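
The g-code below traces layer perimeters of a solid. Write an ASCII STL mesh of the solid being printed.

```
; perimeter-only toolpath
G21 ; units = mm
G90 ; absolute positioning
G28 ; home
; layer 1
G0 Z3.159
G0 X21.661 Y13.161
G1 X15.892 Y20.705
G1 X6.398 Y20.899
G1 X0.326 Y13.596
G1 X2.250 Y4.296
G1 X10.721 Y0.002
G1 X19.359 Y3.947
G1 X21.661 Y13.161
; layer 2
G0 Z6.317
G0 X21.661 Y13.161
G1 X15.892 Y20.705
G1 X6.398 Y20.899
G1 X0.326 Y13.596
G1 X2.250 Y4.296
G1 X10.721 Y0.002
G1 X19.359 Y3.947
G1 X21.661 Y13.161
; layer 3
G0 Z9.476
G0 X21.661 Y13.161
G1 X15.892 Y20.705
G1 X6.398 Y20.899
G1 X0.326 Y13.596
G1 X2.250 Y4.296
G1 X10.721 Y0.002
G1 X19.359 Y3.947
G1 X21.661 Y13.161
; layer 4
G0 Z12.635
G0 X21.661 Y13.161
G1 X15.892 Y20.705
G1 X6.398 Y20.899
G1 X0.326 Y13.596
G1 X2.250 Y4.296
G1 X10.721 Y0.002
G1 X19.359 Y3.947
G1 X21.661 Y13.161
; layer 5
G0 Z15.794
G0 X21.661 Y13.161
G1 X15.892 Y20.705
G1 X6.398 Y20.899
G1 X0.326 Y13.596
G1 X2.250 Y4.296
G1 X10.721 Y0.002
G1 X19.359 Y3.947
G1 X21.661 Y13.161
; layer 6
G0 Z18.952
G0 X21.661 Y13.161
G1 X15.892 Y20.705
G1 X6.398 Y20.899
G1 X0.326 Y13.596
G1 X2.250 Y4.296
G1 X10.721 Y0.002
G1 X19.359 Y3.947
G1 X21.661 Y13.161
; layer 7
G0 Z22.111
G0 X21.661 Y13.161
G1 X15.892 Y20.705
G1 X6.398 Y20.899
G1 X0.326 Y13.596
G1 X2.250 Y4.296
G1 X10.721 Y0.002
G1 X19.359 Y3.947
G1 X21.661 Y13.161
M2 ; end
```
solid part
  facet normal 0.0000 0.0000 -1.0000
    outer loop
      vertex 6.398 20.899 0.000
      vertex 15.892 20.705 0.000
      vertex 21.661 13.161 0.000
    endloop
  endfacet
  facet normal 0.0000 0.0000 -1.0000
    outer loop
      vertex 0.326 13.596 0.000
      vertex 6.398 20.899 0.000
      vertex 21.661 13.161 0.000
    endloop
  endfacet
  facet normal 0.0000 0.0000 -1.0000
    outer loop
      vertex 2.250 4.296 0.000
      vertex 0.326 13.596 0.000
      vertex 21.661 13.161 0.000
    endloop
  endfacet
  facet normal 0.0000 0.0000 -1.0000
    outer loop
      vertex 10.721 0.002 0.000
      vertex 2.250 4.296 0.000
      vertex 21.661 13.161 0.000
    endloop
  endfacet
  facet normal 0.0000 0.0000 -1.0000
    outer loop
      vertex 19.359 3.947 0.000
      vertex 10.721 0.002 0.000
      vertex 21.661 13.161 0.000
    endloop
  endfacet
  facet normal 0.0000 0.0000 1.0000
    outer loop
      vertex 21.661 13.161 22.111
      vertex 15.892 20.705 22.111
      vertex 6.398 20.899 22.111
    endloop
  endfacet
  facet normal 0.0000 0.0000 1.0000
    outer loop
      vertex 21.661 13.161 22.111
      vertex 6.398 20.899 22.111
      vertex 0.326 13.596 22.111
    endloop
  endfacet
  facet normal 0.0000 0.0000 1.0000
    outer loop
      vertex 21.661 13.161 22.111
      vertex 0.326 13.596 22.111
      vertex 2.250 4.296 22.111
    endloop
  endfacet
  facet normal 0.0000 0.0000 1.0000
    outer loop
      vertex 21.661 13.161 22.111
      vertex 2.250 4.296 22.111
      vertex 10.721 0.002 22.111
    endloop
  endfacet
  facet normal 0.0000 0.0000 1.0000
    outer loop
      vertex 21.661 13.161 22.111
      vertex 10.721 0.002 22.111
      vertex 19.359 3.947 22.111
    endloop
  endfacet
  facet normal 0.7944 0.6075 0.0000
    outer loop
      vertex 21.661 13.161 0.000
      vertex 15.892 20.705 0.000
      vertex 15.892 20.705 22.111
    endloop
  endfacet
  facet normal 0.7944 0.6075 0.0000
    outer loop
      vertex 21.661 13.161 0.000
      vertex 15.892 20.705 22.111
      vertex 21.661 13.161 22.111
    endloop
  endfacet
  facet normal 0.0204 0.9998 0.0000
    outer loop
      vertex 15.892 20.705 0.000
      vertex 6.398 20.899 0.000
      vertex 6.398 20.899 22.111
    endloop
  endfacet
  facet normal 0.0204 0.9998 0.0000
    outer loop
      vertex 15.892 20.705 0.000
      vertex 6.398 20.899 22.111
      vertex 15.892 20.705 22.111
    endloop
  endfacet
  facet normal -0.7689 0.6393 0.0000
    outer loop
      vertex 6.398 20.899 0.000
      vertex 0.326 13.596 0.000
      vertex 0.326 13.596 22.111
    endloop
  endfacet
  facet normal -0.7689 0.6393 0.0000
    outer loop
      vertex 6.398 20.899 0.000
      vertex 0.326 13.596 22.111
      vertex 6.398 20.899 22.111
    endloop
  endfacet
  facet normal -0.9793 -0.2026 0.0000
    outer loop
      vertex 0.326 13.596 0.000
      vertex 2.250 4.296 0.000
      vertex 2.250 4.296 22.111
    endloop
  endfacet
  facet normal -0.9793 -0.2026 0.0000
    outer loop
      vertex 0.326 13.596 0.000
      vertex 2.250 4.296 22.111
      vertex 0.326 13.596 22.111
    endloop
  endfacet
  facet normal -0.4521 -0.8919 0.0000
    outer loop
      vertex 2.250 4.296 0.000
      vertex 10.721 0.002 0.000
      vertex 10.721 0.002 22.111
    endloop
  endfacet
  facet normal -0.4521 -0.8919 0.0000
    outer loop
      vertex 2.250 4.296 0.000
      vertex 10.721 0.002 22.111
      vertex 2.250 4.296 22.111
    endloop
  endfacet
  facet normal 0.4154 -0.9096 0.0000
    outer loop
      vertex 10.721 0.002 0.000
      vertex 19.359 3.947 0.000
      vertex 19.359 3.947 22.111
    endloop
  endfacet
  facet normal 0.4154 -0.9096 0.0000
    outer loop
      vertex 10.721 0.002 0.000
      vertex 19.359 3.947 22.111
      vertex 10.721 0.002 22.111
    endloop
  endfacet
  facet normal 0.9702 -0.2424 0.0000
    outer loop
      vertex 19.359 3.947 0.000
      vertex 21.661 13.161 0.000
      vertex 21.661 13.161 22.111
    endloop
  endfacet
  facet normal 0.9702 -0.2424 0.0000
    outer loop
      vertex 19.359 3.947 0.000
      vertex 21.661 13.161 22.111
      vertex 19.359 3.947 22.111
    endloop
  endfacet
endsolid part

The G0 Z moves step by Δz≈3.159 mm. Every layer's G1 loop is the same polygon, so the solid is a straight extrusion of it from z=0 to z≈22.1. Closing with flat bottom and top caps and triangulating gives 24 facets — a regular 7-sided prism (a cylinder approximated with 7 flat sides), circumscribed radius ≈ 10.9 mm, height ≈ 22.1 mm.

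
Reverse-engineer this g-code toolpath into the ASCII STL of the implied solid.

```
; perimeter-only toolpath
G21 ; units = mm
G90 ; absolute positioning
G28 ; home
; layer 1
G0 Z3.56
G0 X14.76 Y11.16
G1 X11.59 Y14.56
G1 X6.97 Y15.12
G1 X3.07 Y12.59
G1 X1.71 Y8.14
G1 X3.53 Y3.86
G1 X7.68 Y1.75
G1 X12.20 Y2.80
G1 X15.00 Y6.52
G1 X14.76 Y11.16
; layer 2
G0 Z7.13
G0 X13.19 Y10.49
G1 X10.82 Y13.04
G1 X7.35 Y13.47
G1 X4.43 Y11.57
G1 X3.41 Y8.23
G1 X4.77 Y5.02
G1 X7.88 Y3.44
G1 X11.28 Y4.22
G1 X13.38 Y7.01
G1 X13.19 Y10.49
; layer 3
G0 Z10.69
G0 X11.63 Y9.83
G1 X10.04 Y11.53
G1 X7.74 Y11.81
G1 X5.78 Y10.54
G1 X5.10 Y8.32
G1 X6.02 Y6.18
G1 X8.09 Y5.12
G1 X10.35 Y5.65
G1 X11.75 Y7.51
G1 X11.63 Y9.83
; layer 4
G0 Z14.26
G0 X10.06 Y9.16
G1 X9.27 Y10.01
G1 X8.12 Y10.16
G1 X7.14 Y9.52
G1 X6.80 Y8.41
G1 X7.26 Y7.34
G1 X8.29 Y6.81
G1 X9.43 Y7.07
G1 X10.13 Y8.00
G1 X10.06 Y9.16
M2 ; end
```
solid part
  facet normal 0.0000 0.0000 -1.0000
    outer loop
      vertex 6.59 16.78 0.00
      vertex 12.36 16.07 0.00
      vertex 16.32 11.82 0.00
    endloop
  endfacet
  facet normal 0.0000 0.0000 -1.0000
    outer loop
      vertex 1.71 13.61 0.00
      vertex 6.59 16.78 0.00
      vertex 16.32 11.82 0.00
    endloop
  endfacet
  facet normal 0.0000 0.0000 -1.0000
    outer loop
      vertex 0.01 8.05 0.00
      vertex 1.71 13.61 0.00
      vertex 16.32 11.82 0.00
    endloop
  endfacet
  facet normal 0.0000 0.0000 -1.0000
    outer loop
      vertex 2.29 2.70 0.00
      vertex 0.01 8.05 0.00
      vertex 16.32 11.82 0.00
    endloop
  endfacet
  facet normal 0.0000 0.0000 -1.0000
    outer loop
      vertex 7.47 0.06 0.00
      vertex 2.29 2.70 0.00
      vertex 16.32 11.82 0.00
    endloop
  endfacet
  facet normal 0.0000 0.0000 -1.0000
    outer loop
      vertex 13.13 1.37 0.00
      vertex 7.47 0.06 0.00
      vertex 16.32 11.82 0.00
    endloop
  endfacet
  facet normal 0.0000 0.0000 -1.0000
    outer loop
      vertex 16.63 6.02 0.00
      vertex 13.13 1.37 0.00
      vertex 16.32 11.82 0.00
    endloop
  endfacet
  facet normal 0.6677 0.6221 0.4089
    outer loop
      vertex 16.32 11.82 0.00
      vertex 12.36 16.07 0.00
      vertex 8.50 8.50 17.82
    endloop
  endfacet
  facet normal 0.1115 0.9057 0.4089
    outer loop
      vertex 12.36 16.07 0.00
      vertex 6.59 16.78 0.00
      vertex 8.50 8.50 17.82
    endloop
  endfacet
  facet normal -0.4971 0.7653 0.4089
    outer loop
      vertex 6.59 16.78 0.00
      vertex 1.71 13.61 0.00
      vertex 8.50 8.50 17.82
    endloop
  endfacet
  facet normal -0.8726 0.2668 0.4090
    outer loop
      vertex 1.71 13.61 0.00
      vertex 0.01 8.05 0.00
      vertex 8.50 8.50 17.82
    endloop
  endfacet
  facet normal -0.8395 -0.3578 0.4090
    outer loop
      vertex 0.01 8.05 0.00
      vertex 2.29 2.70 0.00
      vertex 8.50 8.50 17.82
    endloop
  endfacet
  facet normal -0.4144 -0.8130 0.4090
    outer loop
      vertex 2.29 2.70 0.00
      vertex 7.47 0.06 0.00
      vertex 8.50 8.50 17.82
    endloop
  endfacet
  facet normal 0.2058 -0.8890 0.4091
    outer loop
      vertex 7.47 0.06 0.00
      vertex 13.13 1.37 0.00
      vertex 8.50 8.50 17.82
    endloop
  endfacet
  facet normal 0.7291 -0.5488 0.4090
    outer loop
      vertex 13.13 1.37 0.00
      vertex 16.63 6.02 0.00
      vertex 8.50 8.50 17.82
    endloop
  endfacet
  facet normal 0.9113 0.0487 0.4090
    outer loop
      vertex 16.63 6.02 0.00
      vertex 16.32 11.82 0.00
      vertex 8.50 8.50 17.82
    endloop
  endfacet
endsolid part

The G0 Z moves step by Δz≈3.56 mm. The G1 loops shrink linearly with z, so the solid tapers from its base footprint up to z≈17.8. Closing with a flat bottom cap and the tapered top and triangulating gives 16 facets — a regular 9-sided pyramid, base circumscribed radius ≈ 8.5 mm, apex at z ≈ 17.8 mm.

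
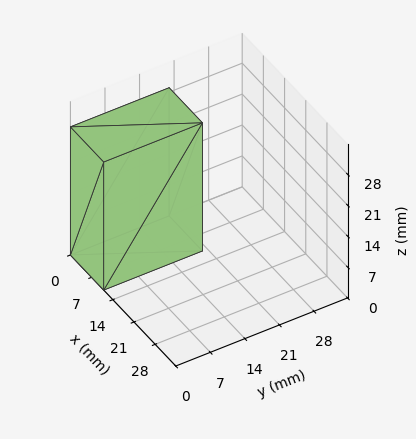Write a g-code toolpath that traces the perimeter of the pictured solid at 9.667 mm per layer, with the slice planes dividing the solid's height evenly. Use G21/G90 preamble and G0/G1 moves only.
Reading the render: the shape is a rectangular box, roughly 11 × 20 mm footprint and 29 mm tall (dimensions read to the nearest mm from the axis ticks). For the g-code, the solid's height is divided into equal slices at the stated Δz and each level perimeter traced with G1 moves after a G0 lift.

; perimeter-only toolpath
G21 ; units = mm
G90 ; absolute positioning
G28 ; home
; layer 1
G0 Z9.667
G0 X0.000 Y0.000
G1 X11.000 Y0.000
G1 X11.000 Y20.000
G1 X0.000 Y20.000
G1 X0.000 Y0.000
; layer 2
G0 Z19.333
G0 X0.000 Y0.000
G1 X11.000 Y0.000
G1 X11.000 Y20.000
G1 X0.000 Y20.000
G1 X0.000 Y0.000
; layer 3
G0 Z29.000
G0 X0.000 Y0.000
G1 X11.000 Y0.000
G1 X11.000 Y20.000
G1 X0.000 Y20.000
G1 X0.000 Y0.000
M2 ; end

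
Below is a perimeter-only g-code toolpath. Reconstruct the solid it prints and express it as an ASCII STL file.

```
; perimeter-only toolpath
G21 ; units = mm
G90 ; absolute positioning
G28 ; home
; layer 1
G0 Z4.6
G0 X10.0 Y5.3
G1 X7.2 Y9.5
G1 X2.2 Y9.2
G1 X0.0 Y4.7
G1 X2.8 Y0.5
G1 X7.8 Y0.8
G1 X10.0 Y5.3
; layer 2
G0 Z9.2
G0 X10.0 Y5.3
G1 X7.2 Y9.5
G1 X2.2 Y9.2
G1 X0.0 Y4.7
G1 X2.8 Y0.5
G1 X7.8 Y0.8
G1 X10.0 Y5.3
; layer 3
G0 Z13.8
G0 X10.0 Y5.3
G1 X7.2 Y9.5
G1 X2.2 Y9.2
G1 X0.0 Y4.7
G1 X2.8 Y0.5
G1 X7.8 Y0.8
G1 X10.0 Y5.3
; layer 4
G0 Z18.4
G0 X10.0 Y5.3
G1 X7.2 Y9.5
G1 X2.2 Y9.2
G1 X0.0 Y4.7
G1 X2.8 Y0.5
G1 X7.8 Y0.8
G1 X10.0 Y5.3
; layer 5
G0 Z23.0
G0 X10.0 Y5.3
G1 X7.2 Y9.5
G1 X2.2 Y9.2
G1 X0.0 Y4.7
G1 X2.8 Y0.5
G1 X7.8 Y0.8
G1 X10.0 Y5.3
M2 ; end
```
solid part
  facet normal 0.0000 0.0000 -1.0000
    outer loop
      vertex 2.2 9.2 0.0
      vertex 7.2 9.5 0.0
      vertex 10.0 5.3 0.0
    endloop
  endfacet
  facet normal 0.0000 0.0000 -1.0000
    outer loop
      vertex 0.0 4.7 0.0
      vertex 2.2 9.2 0.0
      vertex 10.0 5.3 0.0
    endloop
  endfacet
  facet normal 0.0000 0.0000 -1.0000
    outer loop
      vertex 2.8 0.5 0.0
      vertex 0.0 4.7 0.0
      vertex 10.0 5.3 0.0
    endloop
  endfacet
  facet normal 0.0000 0.0000 -1.0000
    outer loop
      vertex 7.8 0.8 0.0
      vertex 2.8 0.5 0.0
      vertex 10.0 5.3 0.0
    endloop
  endfacet
  facet normal 0.0000 0.0000 1.0000
    outer loop
      vertex 10.0 5.3 23.0
      vertex 7.2 9.5 23.0
      vertex 2.2 9.2 23.0
    endloop
  endfacet
  facet normal 0.0000 0.0000 1.0000
    outer loop
      vertex 10.0 5.3 23.0
      vertex 2.2 9.2 23.0
      vertex 0.0 4.7 23.0
    endloop
  endfacet
  facet normal 0.0000 0.0000 1.0000
    outer loop
      vertex 10.0 5.3 23.0
      vertex 0.0 4.7 23.0
      vertex 2.8 0.5 23.0
    endloop
  endfacet
  facet normal 0.0000 0.0000 1.0000
    outer loop
      vertex 10.0 5.3 23.0
      vertex 2.8 0.5 23.0
      vertex 7.8 0.8 23.0
    endloop
  endfacet
  facet normal 0.8321 0.5547 0.0000
    outer loop
      vertex 10.0 5.3 0.0
      vertex 7.2 9.5 0.0
      vertex 7.2 9.5 23.0
    endloop
  endfacet
  facet normal 0.8321 0.5547 0.0000
    outer loop
      vertex 10.0 5.3 0.0
      vertex 7.2 9.5 23.0
      vertex 10.0 5.3 23.0
    endloop
  endfacet
  facet normal -0.0599 0.9982 0.0000
    outer loop
      vertex 7.2 9.5 0.0
      vertex 2.2 9.2 0.0
      vertex 2.2 9.2 23.0
    endloop
  endfacet
  facet normal -0.0599 0.9982 0.0000
    outer loop
      vertex 7.2 9.5 0.0
      vertex 2.2 9.2 23.0
      vertex 7.2 9.5 23.0
    endloop
  endfacet
  facet normal -0.8984 0.4392 0.0000
    outer loop
      vertex 2.2 9.2 0.0
      vertex 0.0 4.7 0.0
      vertex 0.0 4.7 23.0
    endloop
  endfacet
  facet normal -0.8984 0.4392 0.0000
    outer loop
      vertex 2.2 9.2 0.0
      vertex 0.0 4.7 23.0
      vertex 2.2 9.2 23.0
    endloop
  endfacet
  facet normal -0.8321 -0.5547 0.0000
    outer loop
      vertex 0.0 4.7 0.0
      vertex 2.8 0.5 0.0
      vertex 2.8 0.5 23.0
    endloop
  endfacet
  facet normal -0.8321 -0.5547 0.0000
    outer loop
      vertex 0.0 4.7 0.0
      vertex 2.8 0.5 23.0
      vertex 0.0 4.7 23.0
    endloop
  endfacet
  facet normal 0.0599 -0.9982 0.0000
    outer loop
      vertex 2.8 0.5 0.0
      vertex 7.8 0.8 0.0
      vertex 7.8 0.8 23.0
    endloop
  endfacet
  facet normal 0.0599 -0.9982 0.0000
    outer loop
      vertex 2.8 0.5 0.0
      vertex 7.8 0.8 23.0
      vertex 2.8 0.5 23.0
    endloop
  endfacet
  facet normal 0.8984 -0.4392 0.0000
    outer loop
      vertex 7.8 0.8 0.0
      vertex 10.0 5.3 0.0
      vertex 10.0 5.3 23.0
    endloop
  endfacet
  facet normal 0.8984 -0.4392 0.0000
    outer loop
      vertex 7.8 0.8 0.0
      vertex 10.0 5.3 23.0
      vertex 7.8 0.8 23.0
    endloop
  endfacet
endsolid part

The G0 Z moves step by Δz≈4.6 mm. Every layer's G1 loop is the same polygon, so the solid is a straight extrusion of it from z=0 to z≈23. Closing with flat bottom and top caps and triangulating gives 20 facets — a regular 6-sided prism (a cylinder approximated with 6 flat sides), circumscribed radius ≈ 5 mm, height ≈ 23 mm.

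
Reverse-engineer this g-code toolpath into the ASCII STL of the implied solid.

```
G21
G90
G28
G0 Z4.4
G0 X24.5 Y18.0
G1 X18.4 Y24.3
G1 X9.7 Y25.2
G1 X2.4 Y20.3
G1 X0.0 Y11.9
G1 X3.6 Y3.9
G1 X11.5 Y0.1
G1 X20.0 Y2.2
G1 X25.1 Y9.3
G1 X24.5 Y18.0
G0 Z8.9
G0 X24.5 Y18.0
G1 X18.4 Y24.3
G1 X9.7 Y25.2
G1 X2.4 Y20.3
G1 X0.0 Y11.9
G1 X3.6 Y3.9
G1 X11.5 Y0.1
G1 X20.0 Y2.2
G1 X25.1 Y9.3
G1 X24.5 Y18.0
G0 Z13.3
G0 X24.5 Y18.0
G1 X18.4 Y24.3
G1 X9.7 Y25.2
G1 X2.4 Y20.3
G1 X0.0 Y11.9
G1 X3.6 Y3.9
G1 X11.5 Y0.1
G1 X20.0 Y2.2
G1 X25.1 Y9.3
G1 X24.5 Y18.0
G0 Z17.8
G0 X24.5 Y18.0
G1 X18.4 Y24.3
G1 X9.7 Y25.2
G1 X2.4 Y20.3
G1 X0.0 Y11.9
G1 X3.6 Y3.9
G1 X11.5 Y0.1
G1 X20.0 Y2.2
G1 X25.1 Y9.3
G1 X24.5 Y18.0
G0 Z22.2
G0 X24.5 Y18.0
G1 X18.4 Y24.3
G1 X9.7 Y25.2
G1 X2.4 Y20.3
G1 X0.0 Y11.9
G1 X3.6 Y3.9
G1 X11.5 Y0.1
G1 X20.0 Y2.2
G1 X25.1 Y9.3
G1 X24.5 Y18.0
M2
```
solid part
  facet normal 0.0000 0.0000 -1.0000
    outer loop
      vertex 9.7 25.2 0.0
      vertex 18.4 24.3 0.0
      vertex 24.5 18.0 0.0
    endloop
  endfacet
  facet normal 0.0000 0.0000 -1.0000
    outer loop
      vertex 2.4 20.3 0.0
      vertex 9.7 25.2 0.0
      vertex 24.5 18.0 0.0
    endloop
  endfacet
  facet normal 0.0000 0.0000 -1.0000
    outer loop
      vertex 0.0 11.9 0.0
      vertex 2.4 20.3 0.0
      vertex 24.5 18.0 0.0
    endloop
  endfacet
  facet normal 0.0000 0.0000 -1.0000
    outer loop
      vertex 3.6 3.9 0.0
      vertex 0.0 11.9 0.0
      vertex 24.5 18.0 0.0
    endloop
  endfacet
  facet normal 0.0000 0.0000 -1.0000
    outer loop
      vertex 11.5 0.1 0.0
      vertex 3.6 3.9 0.0
      vertex 24.5 18.0 0.0
    endloop
  endfacet
  facet normal 0.0000 0.0000 -1.0000
    outer loop
      vertex 20.0 2.2 0.0
      vertex 11.5 0.1 0.0
      vertex 24.5 18.0 0.0
    endloop
  endfacet
  facet normal 0.0000 0.0000 -1.0000
    outer loop
      vertex 25.1 9.3 0.0
      vertex 20.0 2.2 0.0
      vertex 24.5 18.0 0.0
    endloop
  endfacet
  facet normal 0.0000 0.0000 1.0000
    outer loop
      vertex 24.5 18.0 22.2
      vertex 18.4 24.3 22.2
      vertex 9.7 25.2 22.2
    endloop
  endfacet
  facet normal 0.0000 0.0000 1.0000
    outer loop
      vertex 24.5 18.0 22.2
      vertex 9.7 25.2 22.2
      vertex 2.4 20.3 22.2
    endloop
  endfacet
  facet normal 0.0000 0.0000 1.0000
    outer loop
      vertex 24.5 18.0 22.2
      vertex 2.4 20.3 22.2
      vertex 0.0 11.9 22.2
    endloop
  endfacet
  facet normal 0.0000 0.0000 1.0000
    outer loop
      vertex 24.5 18.0 22.2
      vertex 0.0 11.9 22.2
      vertex 3.6 3.9 22.2
    endloop
  endfacet
  facet normal 0.0000 0.0000 1.0000
    outer loop
      vertex 24.5 18.0 22.2
      vertex 3.6 3.9 22.2
      vertex 11.5 0.1 22.2
    endloop
  endfacet
  facet normal 0.0000 0.0000 1.0000
    outer loop
      vertex 24.5 18.0 22.2
      vertex 11.5 0.1 22.2
      vertex 20.0 2.2 22.2
    endloop
  endfacet
  facet normal 0.0000 0.0000 1.0000
    outer loop
      vertex 24.5 18.0 22.2
      vertex 20.0 2.2 22.2
      vertex 25.1 9.3 22.2
    endloop
  endfacet
  facet normal 0.7184 0.6956 0.0000
    outer loop
      vertex 24.5 18.0 0.0
      vertex 18.4 24.3 0.0
      vertex 18.4 24.3 22.2
    endloop
  endfacet
  facet normal 0.7184 0.6956 0.0000
    outer loop
      vertex 24.5 18.0 0.0
      vertex 18.4 24.3 22.2
      vertex 24.5 18.0 22.2
    endloop
  endfacet
  facet normal 0.1029 0.9947 0.0000
    outer loop
      vertex 18.4 24.3 0.0
      vertex 9.7 25.2 0.0
      vertex 9.7 25.2 22.2
    endloop
  endfacet
  facet normal 0.1029 0.9947 0.0000
    outer loop
      vertex 18.4 24.3 0.0
      vertex 9.7 25.2 22.2
      vertex 18.4 24.3 22.2
    endloop
  endfacet
  facet normal -0.5573 0.8303 0.0000
    outer loop
      vertex 9.7 25.2 0.0
      vertex 2.4 20.3 0.0
      vertex 2.4 20.3 22.2
    endloop
  endfacet
  facet normal -0.5573 0.8303 0.0000
    outer loop
      vertex 9.7 25.2 0.0
      vertex 2.4 20.3 22.2
      vertex 9.7 25.2 22.2
    endloop
  endfacet
  facet normal -0.9615 0.2747 0.0000
    outer loop
      vertex 2.4 20.3 0.0
      vertex 0.0 11.9 0.0
      vertex 0.0 11.9 22.2
    endloop
  endfacet
  facet normal -0.9615 0.2747 0.0000
    outer loop
      vertex 2.4 20.3 0.0
      vertex 0.0 11.9 22.2
      vertex 2.4 20.3 22.2
    endloop
  endfacet
  facet normal -0.9119 -0.4104 0.0000
    outer loop
      vertex 0.0 11.9 0.0
      vertex 3.6 3.9 0.0
      vertex 3.6 3.9 22.2
    endloop
  endfacet
  facet normal -0.9119 -0.4104 0.0000
    outer loop
      vertex 0.0 11.9 0.0
      vertex 3.6 3.9 22.2
      vertex 0.0 11.9 22.2
    endloop
  endfacet
  facet normal -0.4335 -0.9012 0.0000
    outer loop
      vertex 3.6 3.9 0.0
      vertex 11.5 0.1 0.0
      vertex 11.5 0.1 22.2
    endloop
  endfacet
  facet normal -0.4335 -0.9012 0.0000
    outer loop
      vertex 3.6 3.9 0.0
      vertex 11.5 0.1 22.2
      vertex 3.6 3.9 22.2
    endloop
  endfacet
  facet normal 0.2398 -0.9708 0.0000
    outer loop
      vertex 11.5 0.1 0.0
      vertex 20.0 2.2 0.0
      vertex 20.0 2.2 22.2
    endloop
  endfacet
  facet normal 0.2398 -0.9708 0.0000
    outer loop
      vertex 11.5 0.1 0.0
      vertex 20.0 2.2 22.2
      vertex 11.5 0.1 22.2
    endloop
  endfacet
  facet normal 0.8122 -0.5834 0.0000
    outer loop
      vertex 20.0 2.2 0.0
      vertex 25.1 9.3 0.0
      vertex 25.1 9.3 22.2
    endloop
  endfacet
  facet normal 0.8122 -0.5834 0.0000
    outer loop
      vertex 20.0 2.2 0.0
      vertex 25.1 9.3 22.2
      vertex 20.0 2.2 22.2
    endloop
  endfacet
  facet normal 0.9976 0.0688 0.0000
    outer loop
      vertex 25.1 9.3 0.0
      vertex 24.5 18.0 0.0
      vertex 24.5 18.0 22.2
    endloop
  endfacet
  facet normal 0.9976 0.0688 0.0000
    outer loop
      vertex 25.1 9.3 0.0
      vertex 24.5 18.0 22.2
      vertex 25.1 9.3 22.2
    endloop
  endfacet
endsolid part

The G0 Z moves step by Δz≈4.4 mm. Every layer's G1 loop is the same polygon, so the solid is a straight extrusion of it from z=0 to z≈22.2. Closing with flat bottom and top caps and triangulating gives 32 facets — a regular 9-sided prism (a cylinder approximated with 9 flat sides), circumscribed radius ≈ 12.8 mm, height ≈ 22.2 mm.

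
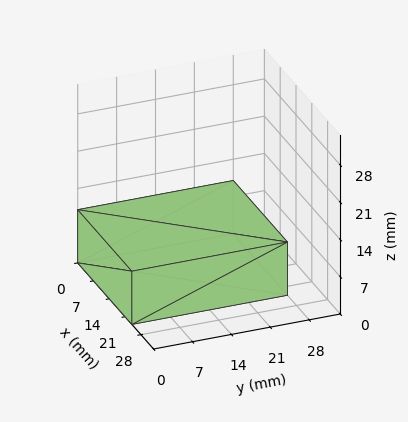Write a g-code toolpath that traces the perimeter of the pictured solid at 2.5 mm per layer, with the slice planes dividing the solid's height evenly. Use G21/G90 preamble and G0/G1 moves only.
Reading the render: the shape is a rectangular box, roughly 24 × 28 mm footprint and 10 mm tall (dimensions read to the nearest mm from the axis ticks). For the g-code, the solid's height is divided into equal slices at the stated Δz and each level perimeter traced with G1 moves after a G0 lift.

; perimeter-only toolpath
G21 ; units = mm
G90 ; absolute positioning
G28 ; home
; layer 1
G0 Z2.5
G0 X0.0 Y0.0
G1 X24.0 Y0.0
G1 X24.0 Y28.0
G1 X0.0 Y28.0
G1 X0.0 Y0.0
; layer 2
G0 Z5.0
G0 X0.0 Y0.0
G1 X24.0 Y0.0
G1 X24.0 Y28.0
G1 X0.0 Y28.0
G1 X0.0 Y0.0
; layer 3
G0 Z7.5
G0 X0.0 Y0.0
G1 X24.0 Y0.0
G1 X24.0 Y28.0
G1 X0.0 Y28.0
G1 X0.0 Y0.0
; layer 4
G0 Z10.0
G0 X0.0 Y0.0
G1 X24.0 Y0.0
G1 X24.0 Y28.0
G1 X0.0 Y28.0
G1 X0.0 Y0.0
M2 ; end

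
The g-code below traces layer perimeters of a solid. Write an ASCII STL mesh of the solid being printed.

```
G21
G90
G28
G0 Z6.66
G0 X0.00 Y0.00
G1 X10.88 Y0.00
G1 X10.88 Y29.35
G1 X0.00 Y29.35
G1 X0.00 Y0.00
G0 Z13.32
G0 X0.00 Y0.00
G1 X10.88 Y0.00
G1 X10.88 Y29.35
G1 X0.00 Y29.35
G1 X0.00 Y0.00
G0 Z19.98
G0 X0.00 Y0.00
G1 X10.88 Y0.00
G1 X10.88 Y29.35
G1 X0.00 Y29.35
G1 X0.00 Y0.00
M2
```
solid part
  facet normal 0.0000 0.0000 -1.0000
    outer loop
      vertex 10.88 29.35 0.00
      vertex 10.88 0.00 0.00
      vertex 0.00 0.00 0.00
    endloop
  endfacet
  facet normal 0.0000 0.0000 -1.0000
    outer loop
      vertex 0.00 29.35 0.00
      vertex 10.88 29.35 0.00
      vertex 0.00 0.00 0.00
    endloop
  endfacet
  facet normal 0.0000 0.0000 1.0000
    outer loop
      vertex 0.00 0.00 19.98
      vertex 10.88 0.00 19.98
      vertex 10.88 29.35 19.98
    endloop
  endfacet
  facet normal 0.0000 0.0000 1.0000
    outer loop
      vertex 0.00 0.00 19.98
      vertex 10.88 29.35 19.98
      vertex 0.00 29.35 19.98
    endloop
  endfacet
  facet normal 0.0000 -1.0000 0.0000
    outer loop
      vertex 0.00 0.00 0.00
      vertex 10.88 0.00 0.00
      vertex 10.88 0.00 19.98
    endloop
  endfacet
  facet normal 0.0000 -1.0000 0.0000
    outer loop
      vertex 0.00 0.00 0.00
      vertex 10.88 0.00 19.98
      vertex 0.00 0.00 19.98
    endloop
  endfacet
  facet normal 0.0000 1.0000 0.0000
    outer loop
      vertex 10.88 29.35 19.98
      vertex 10.88 29.35 0.00
      vertex 0.00 29.35 0.00
    endloop
  endfacet
  facet normal 0.0000 1.0000 0.0000
    outer loop
      vertex 0.00 29.35 19.98
      vertex 10.88 29.35 19.98
      vertex 0.00 29.35 0.00
    endloop
  endfacet
  facet normal -1.0000 0.0000 0.0000
    outer loop
      vertex 0.00 29.35 19.98
      vertex 0.00 29.35 0.00
      vertex 0.00 0.00 0.00
    endloop
  endfacet
  facet normal -1.0000 0.0000 0.0000
    outer loop
      vertex 0.00 0.00 19.98
      vertex 0.00 29.35 19.98
      vertex 0.00 0.00 0.00
    endloop
  endfacet
  facet normal 1.0000 0.0000 0.0000
    outer loop
      vertex 10.88 0.00 0.00
      vertex 10.88 29.35 0.00
      vertex 10.88 29.35 19.98
    endloop
  endfacet
  facet normal 1.0000 0.0000 0.0000
    outer loop
      vertex 10.88 0.00 0.00
      vertex 10.88 29.35 19.98
      vertex 10.88 0.00 19.98
    endloop
  endfacet
endsolid part

The G0 Z moves step by Δz≈6.66 mm. Every layer's G1 loop is the same polygon, so the solid is a straight extrusion of it from z=0 to z≈20. Closing with flat bottom and top caps and triangulating gives 12 facets — a rectangular box, roughly 10.9 × 29.4 mm footprint and 20 mm tall.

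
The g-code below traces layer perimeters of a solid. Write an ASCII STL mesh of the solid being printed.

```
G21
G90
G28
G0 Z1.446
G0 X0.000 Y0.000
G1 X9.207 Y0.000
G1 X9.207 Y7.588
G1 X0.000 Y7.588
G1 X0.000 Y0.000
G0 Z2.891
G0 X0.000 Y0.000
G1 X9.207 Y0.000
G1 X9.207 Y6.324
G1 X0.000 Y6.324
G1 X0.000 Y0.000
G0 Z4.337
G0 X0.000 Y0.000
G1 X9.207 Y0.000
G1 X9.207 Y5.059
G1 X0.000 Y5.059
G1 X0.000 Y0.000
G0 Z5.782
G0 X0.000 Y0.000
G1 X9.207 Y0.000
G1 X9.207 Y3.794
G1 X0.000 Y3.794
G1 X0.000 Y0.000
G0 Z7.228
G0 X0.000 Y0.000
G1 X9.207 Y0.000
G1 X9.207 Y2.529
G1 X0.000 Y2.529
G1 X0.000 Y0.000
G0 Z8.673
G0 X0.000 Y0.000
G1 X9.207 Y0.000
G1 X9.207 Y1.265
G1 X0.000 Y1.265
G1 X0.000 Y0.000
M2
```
solid part
  facet normal 0.0000 0.0000 -1.0000
    outer loop
      vertex 9.207 8.853 0.000
      vertex 9.207 0.000 0.000
      vertex 0.000 0.000 0.000
    endloop
  endfacet
  facet normal 0.0000 0.0000 -1.0000
    outer loop
      vertex 0.000 8.853 0.000
      vertex 9.207 8.853 0.000
      vertex 0.000 0.000 0.000
    endloop
  endfacet
  facet normal 0.0000 -1.0000 0.0000
    outer loop
      vertex 0.000 0.000 0.000
      vertex 9.207 0.000 0.000
      vertex 9.207 0.000 10.119
    endloop
  endfacet
  facet normal 0.0000 -1.0000 0.0000
    outer loop
      vertex 0.000 0.000 0.000
      vertex 9.207 0.000 10.119
      vertex 0.000 0.000 10.119
    endloop
  endfacet
  facet normal 0.0000 0.7526 0.6585
    outer loop
      vertex 0.000 0.000 10.119
      vertex 9.207 0.000 10.119
      vertex 9.207 8.853 0.000
    endloop
  endfacet
  facet normal 0.0000 0.7526 0.6585
    outer loop
      vertex 0.000 0.000 10.119
      vertex 9.207 8.853 0.000
      vertex 0.000 8.853 0.000
    endloop
  endfacet
  facet normal -1.0000 0.0000 0.0000
    outer loop
      vertex 0.000 0.000 10.119
      vertex 0.000 8.853 0.000
      vertex 0.000 0.000 0.000
    endloop
  endfacet
  facet normal 1.0000 0.0000 0.0000
    outer loop
      vertex 9.207 0.000 0.000
      vertex 9.207 8.853 0.000
      vertex 9.207 0.000 10.119
    endloop
  endfacet
endsolid part

The G0 Z moves step by Δz≈1.446 mm. The G1 loops shrink linearly with z, so the solid tapers from its base footprint up to z≈10.1. Closing with a flat bottom cap and the tapered top and triangulating gives 8 facets — a wedge (ramp): 9.21 × 8.85 mm base, rising to 10.1 mm along the y=0 edge and sloping linearly to z=0 at y=8.85.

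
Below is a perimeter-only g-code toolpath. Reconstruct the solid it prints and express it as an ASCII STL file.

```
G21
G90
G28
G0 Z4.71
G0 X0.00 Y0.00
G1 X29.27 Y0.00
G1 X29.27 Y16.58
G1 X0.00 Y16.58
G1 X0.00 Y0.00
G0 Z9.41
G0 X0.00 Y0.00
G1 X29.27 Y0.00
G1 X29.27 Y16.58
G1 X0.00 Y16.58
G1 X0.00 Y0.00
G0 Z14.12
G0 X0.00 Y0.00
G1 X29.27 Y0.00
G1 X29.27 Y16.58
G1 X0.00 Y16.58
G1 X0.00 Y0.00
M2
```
solid part
  facet normal 0.0000 0.0000 -1.0000
    outer loop
      vertex 29.27 16.58 0.00
      vertex 29.27 0.00 0.00
      vertex 0.00 0.00 0.00
    endloop
  endfacet
  facet normal 0.0000 0.0000 -1.0000
    outer loop
      vertex 0.00 16.58 0.00
      vertex 29.27 16.58 0.00
      vertex 0.00 0.00 0.00
    endloop
  endfacet
  facet normal 0.0000 0.0000 1.0000
    outer loop
      vertex 0.00 0.00 14.12
      vertex 29.27 0.00 14.12
      vertex 29.27 16.58 14.12
    endloop
  endfacet
  facet normal 0.0000 0.0000 1.0000
    outer loop
      vertex 0.00 0.00 14.12
      vertex 29.27 16.58 14.12
      vertex 0.00 16.58 14.12
    endloop
  endfacet
  facet normal 0.0000 -1.0000 0.0000
    outer loop
      vertex 0.00 0.00 0.00
      vertex 29.27 0.00 0.00
      vertex 29.27 0.00 14.12
    endloop
  endfacet
  facet normal 0.0000 -1.0000 0.0000
    outer loop
      vertex 0.00 0.00 0.00
      vertex 29.27 0.00 14.12
      vertex 0.00 0.00 14.12
    endloop
  endfacet
  facet normal 0.0000 1.0000 0.0000
    outer loop
      vertex 29.27 16.58 14.12
      vertex 29.27 16.58 0.00
      vertex 0.00 16.58 0.00
    endloop
  endfacet
  facet normal 0.0000 1.0000 0.0000
    outer loop
      vertex 0.00 16.58 14.12
      vertex 29.27 16.58 14.12
      vertex 0.00 16.58 0.00
    endloop
  endfacet
  facet normal -1.0000 0.0000 0.0000
    outer loop
      vertex 0.00 16.58 14.12
      vertex 0.00 16.58 0.00
      vertex 0.00 0.00 0.00
    endloop
  endfacet
  facet normal -1.0000 0.0000 0.0000
    outer loop
      vertex 0.00 0.00 14.12
      vertex 0.00 16.58 14.12
      vertex 0.00 0.00 0.00
    endloop
  endfacet
  facet normal 1.0000 0.0000 0.0000
    outer loop
      vertex 29.27 0.00 0.00
      vertex 29.27 16.58 0.00
      vertex 29.27 16.58 14.12
    endloop
  endfacet
  facet normal 1.0000 0.0000 0.0000
    outer loop
      vertex 29.27 0.00 0.00
      vertex 29.27 16.58 14.12
      vertex 29.27 0.00 14.12
    endloop
  endfacet
endsolid part

The G0 Z moves step by Δz≈4.71 mm. Every layer's G1 loop is the same polygon, so the solid is a straight extrusion of it from z=0 to z≈14.1. Closing with flat bottom and top caps and triangulating gives 12 facets — a rectangular box, roughly 29.3 × 16.6 mm footprint and 14.1 mm tall.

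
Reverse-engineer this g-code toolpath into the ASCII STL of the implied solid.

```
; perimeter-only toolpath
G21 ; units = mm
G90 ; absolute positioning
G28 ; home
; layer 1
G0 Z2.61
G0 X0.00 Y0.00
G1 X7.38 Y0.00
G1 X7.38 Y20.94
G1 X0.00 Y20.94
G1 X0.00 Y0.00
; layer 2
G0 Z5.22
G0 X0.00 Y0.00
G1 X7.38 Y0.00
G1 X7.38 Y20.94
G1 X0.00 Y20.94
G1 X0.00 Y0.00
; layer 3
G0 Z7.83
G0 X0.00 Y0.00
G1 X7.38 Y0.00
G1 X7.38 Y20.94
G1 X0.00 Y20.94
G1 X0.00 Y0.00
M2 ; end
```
solid part
  facet normal 0.0000 0.0000 -1.0000
    outer loop
      vertex 7.38 20.94 0.00
      vertex 7.38 0.00 0.00
      vertex 0.00 0.00 0.00
    endloop
  endfacet
  facet normal 0.0000 0.0000 -1.0000
    outer loop
      vertex 0.00 20.94 0.00
      vertex 7.38 20.94 0.00
      vertex 0.00 0.00 0.00
    endloop
  endfacet
  facet normal 0.0000 0.0000 1.0000
    outer loop
      vertex 0.00 0.00 7.83
      vertex 7.38 0.00 7.83
      vertex 7.38 20.94 7.83
    endloop
  endfacet
  facet normal 0.0000 0.0000 1.0000
    outer loop
      vertex 0.00 0.00 7.83
      vertex 7.38 20.94 7.83
      vertex 0.00 20.94 7.83
    endloop
  endfacet
  facet normal 0.0000 -1.0000 0.0000
    outer loop
      vertex 0.00 0.00 0.00
      vertex 7.38 0.00 0.00
      vertex 7.38 0.00 7.83
    endloop
  endfacet
  facet normal 0.0000 -1.0000 0.0000
    outer loop
      vertex 0.00 0.00 0.00
      vertex 7.38 0.00 7.83
      vertex 0.00 0.00 7.83
    endloop
  endfacet
  facet normal 0.0000 1.0000 0.0000
    outer loop
      vertex 7.38 20.94 7.83
      vertex 7.38 20.94 0.00
      vertex 0.00 20.94 0.00
    endloop
  endfacet
  facet normal 0.0000 1.0000 0.0000
    outer loop
      vertex 0.00 20.94 7.83
      vertex 7.38 20.94 7.83
      vertex 0.00 20.94 0.00
    endloop
  endfacet
  facet normal -1.0000 0.0000 0.0000
    outer loop
      vertex 0.00 20.94 7.83
      vertex 0.00 20.94 0.00
      vertex 0.00 0.00 0.00
    endloop
  endfacet
  facet normal -1.0000 0.0000 0.0000
    outer loop
      vertex 0.00 0.00 7.83
      vertex 0.00 20.94 7.83
      vertex 0.00 0.00 0.00
    endloop
  endfacet
  facet normal 1.0000 0.0000 0.0000
    outer loop
      vertex 7.38 0.00 0.00
      vertex 7.38 20.94 0.00
      vertex 7.38 20.94 7.83
    endloop
  endfacet
  facet normal 1.0000 0.0000 0.0000
    outer loop
      vertex 7.38 0.00 0.00
      vertex 7.38 20.94 7.83
      vertex 7.38 0.00 7.83
    endloop
  endfacet
endsolid part

The G0 Z moves step by Δz≈2.61 mm. Every layer's G1 loop is the same polygon, so the solid is a straight extrusion of it from z=0 to z≈7.83. Closing with flat bottom and top caps and triangulating gives 12 facets — a rectangular box, roughly 7.38 × 20.9 mm footprint and 7.83 mm tall.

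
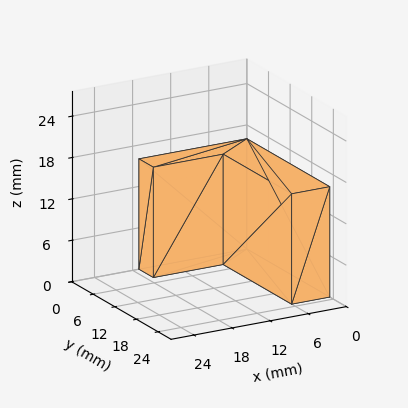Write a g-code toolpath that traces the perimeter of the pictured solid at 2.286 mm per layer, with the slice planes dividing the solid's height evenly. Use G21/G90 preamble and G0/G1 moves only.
Reading the render: the shape is an L-shaped prism: outer 17 × 23 mm, arm thicknesses ≈ 4 mm (horizontal) and 6 mm (vertical), extruded 16 mm in z (dimensions read to the nearest mm from the axis ticks). For the g-code, the solid's height is divided into equal slices at the stated Δz and each level perimeter traced with G1 moves after a G0 lift.

; perimeter-only toolpath
G21 ; units = mm
G90 ; absolute positioning
G28 ; home
; layer 1
G0 Z2.286
G0 X0.000 Y0.000
G1 X17.000 Y0.000
G1 X17.000 Y4.000
G1 X6.000 Y4.000
G1 X6.000 Y23.000
G1 X0.000 Y23.000
G1 X0.000 Y0.000
; layer 2
G0 Z4.571
G0 X0.000 Y0.000
G1 X17.000 Y0.000
G1 X17.000 Y4.000
G1 X6.000 Y4.000
G1 X6.000 Y23.000
G1 X0.000 Y23.000
G1 X0.000 Y0.000
; layer 3
G0 Z6.857
G0 X0.000 Y0.000
G1 X17.000 Y0.000
G1 X17.000 Y4.000
G1 X6.000 Y4.000
G1 X6.000 Y23.000
G1 X0.000 Y23.000
G1 X0.000 Y0.000
; layer 4
G0 Z9.143
G0 X0.000 Y0.000
G1 X17.000 Y0.000
G1 X17.000 Y4.000
G1 X6.000 Y4.000
G1 X6.000 Y23.000
G1 X0.000 Y23.000
G1 X0.000 Y0.000
; layer 5
G0 Z11.429
G0 X0.000 Y0.000
G1 X17.000 Y0.000
G1 X17.000 Y4.000
G1 X6.000 Y4.000
G1 X6.000 Y23.000
G1 X0.000 Y23.000
G1 X0.000 Y0.000
; layer 6
G0 Z13.714
G0 X0.000 Y0.000
G1 X17.000 Y0.000
G1 X17.000 Y4.000
G1 X6.000 Y4.000
G1 X6.000 Y23.000
G1 X0.000 Y23.000
G1 X0.000 Y0.000
; layer 7
G0 Z16.000
G0 X0.000 Y0.000
G1 X17.000 Y0.000
G1 X17.000 Y4.000
G1 X6.000 Y4.000
G1 X6.000 Y23.000
G1 X0.000 Y23.000
G1 X0.000 Y0.000
M2 ; end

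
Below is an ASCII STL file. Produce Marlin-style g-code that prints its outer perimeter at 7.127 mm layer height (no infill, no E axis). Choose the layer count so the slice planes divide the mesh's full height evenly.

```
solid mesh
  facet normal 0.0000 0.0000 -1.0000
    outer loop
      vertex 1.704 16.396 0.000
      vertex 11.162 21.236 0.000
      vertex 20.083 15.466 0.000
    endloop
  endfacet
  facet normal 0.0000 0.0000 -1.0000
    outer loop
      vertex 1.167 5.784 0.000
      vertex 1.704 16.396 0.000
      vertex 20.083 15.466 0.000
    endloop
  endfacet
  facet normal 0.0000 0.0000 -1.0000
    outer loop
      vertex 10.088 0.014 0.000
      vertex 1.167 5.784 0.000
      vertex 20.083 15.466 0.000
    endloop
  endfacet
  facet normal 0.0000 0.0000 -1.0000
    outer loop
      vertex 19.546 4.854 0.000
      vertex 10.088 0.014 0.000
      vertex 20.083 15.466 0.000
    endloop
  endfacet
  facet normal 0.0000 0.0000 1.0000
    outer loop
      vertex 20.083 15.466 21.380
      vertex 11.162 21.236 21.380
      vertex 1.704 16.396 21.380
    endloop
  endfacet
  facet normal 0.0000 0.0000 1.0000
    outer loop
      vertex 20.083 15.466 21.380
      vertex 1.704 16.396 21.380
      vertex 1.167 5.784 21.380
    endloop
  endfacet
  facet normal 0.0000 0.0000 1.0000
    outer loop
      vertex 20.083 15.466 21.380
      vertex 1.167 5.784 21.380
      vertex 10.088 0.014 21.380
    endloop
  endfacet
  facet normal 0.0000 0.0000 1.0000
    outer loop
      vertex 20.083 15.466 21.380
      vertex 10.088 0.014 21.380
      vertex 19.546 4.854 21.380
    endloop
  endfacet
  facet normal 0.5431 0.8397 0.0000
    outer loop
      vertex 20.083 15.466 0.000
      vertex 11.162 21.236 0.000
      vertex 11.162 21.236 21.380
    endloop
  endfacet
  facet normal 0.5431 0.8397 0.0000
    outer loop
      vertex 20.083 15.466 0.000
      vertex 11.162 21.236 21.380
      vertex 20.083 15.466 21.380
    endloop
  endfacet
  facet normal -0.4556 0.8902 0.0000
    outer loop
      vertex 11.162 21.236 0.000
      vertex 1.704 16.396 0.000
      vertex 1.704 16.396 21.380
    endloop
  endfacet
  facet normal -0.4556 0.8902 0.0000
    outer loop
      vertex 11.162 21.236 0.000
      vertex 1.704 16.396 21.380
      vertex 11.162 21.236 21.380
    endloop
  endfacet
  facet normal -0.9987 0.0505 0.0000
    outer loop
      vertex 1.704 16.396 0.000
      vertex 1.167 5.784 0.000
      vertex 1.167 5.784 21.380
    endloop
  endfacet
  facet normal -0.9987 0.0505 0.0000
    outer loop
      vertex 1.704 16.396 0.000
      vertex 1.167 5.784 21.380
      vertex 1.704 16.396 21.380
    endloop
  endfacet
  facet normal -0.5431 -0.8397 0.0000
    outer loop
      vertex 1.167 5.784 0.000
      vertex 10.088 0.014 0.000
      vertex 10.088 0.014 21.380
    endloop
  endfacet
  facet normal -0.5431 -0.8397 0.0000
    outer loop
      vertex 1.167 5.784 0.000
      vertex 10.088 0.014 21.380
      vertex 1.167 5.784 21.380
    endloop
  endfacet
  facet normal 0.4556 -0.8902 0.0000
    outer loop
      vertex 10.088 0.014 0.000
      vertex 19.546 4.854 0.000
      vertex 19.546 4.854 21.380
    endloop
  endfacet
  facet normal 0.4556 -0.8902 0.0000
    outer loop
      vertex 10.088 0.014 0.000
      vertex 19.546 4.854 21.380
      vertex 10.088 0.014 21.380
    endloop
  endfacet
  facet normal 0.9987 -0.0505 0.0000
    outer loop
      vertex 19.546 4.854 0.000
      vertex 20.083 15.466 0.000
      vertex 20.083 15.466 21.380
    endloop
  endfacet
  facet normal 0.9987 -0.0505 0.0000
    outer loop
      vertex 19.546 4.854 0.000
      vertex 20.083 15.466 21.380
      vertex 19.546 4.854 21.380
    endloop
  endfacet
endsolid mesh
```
; perimeter-only toolpath
G21 ; units = mm
G90 ; absolute positioning
G28 ; home
; layer 1
G0 Z7.127
G0 X20.083 Y15.466
G1 X11.162 Y21.236
G1 X1.704 Y16.396
G1 X1.167 Y5.784
G1 X10.088 Y0.014
G1 X19.546 Y4.854
G1 X20.083 Y15.466
; layer 2
G0 Z14.253
G0 X20.083 Y15.466
G1 X11.162 Y21.236
G1 X1.704 Y16.396
G1 X1.167 Y5.784
G1 X10.088 Y0.014
G1 X19.546 Y4.854
G1 X20.083 Y15.466
; layer 3
G0 Z21.380
G0 X20.083 Y15.466
G1 X11.162 Y21.236
G1 X1.704 Y16.396
G1 X1.167 Y5.784
G1 X10.088 Y0.014
G1 X19.546 Y4.854
G1 X20.083 Y15.466
M2 ; end

The solid is a regular 6-sided prism (a cylinder approximated with 6 flat sides), circumscribed radius ≈ 10.6 mm, height ≈ 21.4 mm. Slicing at Δz = 7.127 mm — 3 equal slices spanning the solid's height, so layer i sits at z = i·h/3 — gives 3 non-empty perimeters. Each is a 6-segment closed polygon; G0 lifts to the layer z and rapids to the start vertex, then G1 traces the edges.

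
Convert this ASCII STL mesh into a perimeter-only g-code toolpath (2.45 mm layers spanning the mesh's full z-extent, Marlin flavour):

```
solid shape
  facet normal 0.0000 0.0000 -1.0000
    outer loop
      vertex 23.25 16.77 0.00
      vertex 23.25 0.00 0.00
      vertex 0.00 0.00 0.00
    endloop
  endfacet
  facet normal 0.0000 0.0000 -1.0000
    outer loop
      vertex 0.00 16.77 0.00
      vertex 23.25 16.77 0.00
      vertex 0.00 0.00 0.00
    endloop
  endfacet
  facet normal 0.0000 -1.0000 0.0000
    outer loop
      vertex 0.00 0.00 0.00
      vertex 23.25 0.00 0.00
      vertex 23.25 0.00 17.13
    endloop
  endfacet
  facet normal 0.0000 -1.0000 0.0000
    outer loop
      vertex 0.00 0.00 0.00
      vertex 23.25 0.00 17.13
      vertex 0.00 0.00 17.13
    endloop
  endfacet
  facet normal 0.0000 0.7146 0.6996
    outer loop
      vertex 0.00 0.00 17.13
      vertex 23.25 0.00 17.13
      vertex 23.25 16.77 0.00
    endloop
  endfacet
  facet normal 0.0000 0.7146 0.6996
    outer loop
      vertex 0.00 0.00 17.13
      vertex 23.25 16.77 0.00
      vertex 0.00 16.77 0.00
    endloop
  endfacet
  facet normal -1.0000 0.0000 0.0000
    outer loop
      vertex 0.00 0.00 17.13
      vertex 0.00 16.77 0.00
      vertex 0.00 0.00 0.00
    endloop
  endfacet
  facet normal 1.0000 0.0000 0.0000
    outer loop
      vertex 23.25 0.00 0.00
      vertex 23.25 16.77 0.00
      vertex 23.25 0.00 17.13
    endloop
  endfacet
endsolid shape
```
; perimeter-only toolpath
G21 ; units = mm
G90 ; absolute positioning
G28 ; home
; layer 1
G0 Z2.45
G0 X0.00 Y0.00
G1 X23.25 Y0.00
G1 X23.25 Y14.37
G1 X0.00 Y14.37
G1 X0.00 Y0.00
; layer 2
G0 Z4.89
G0 X0.00 Y0.00
G1 X23.25 Y0.00
G1 X23.25 Y11.98
G1 X0.00 Y11.98
G1 X0.00 Y0.00
; layer 3
G0 Z7.34
G0 X0.00 Y0.00
G1 X23.25 Y0.00
G1 X23.25 Y9.58
G1 X0.00 Y9.58
G1 X0.00 Y0.00
; layer 4
G0 Z9.79
G0 X0.00 Y0.00
G1 X23.25 Y0.00
G1 X23.25 Y7.19
G1 X0.00 Y7.19
G1 X0.00 Y0.00
; layer 5
G0 Z12.24
G0 X0.00 Y0.00
G1 X23.25 Y0.00
G1 X23.25 Y4.79
G1 X0.00 Y4.79
G1 X0.00 Y0.00
; layer 6
G0 Z14.68
G0 X0.00 Y0.00
G1 X23.25 Y0.00
G1 X23.25 Y2.40
G1 X0.00 Y2.40
G1 X0.00 Y0.00
M2 ; end

The solid is a wedge (ramp): 23.2 × 16.8 mm base, rising to 17.1 mm along the y=0 edge and sloping linearly to z=0 at y=16.8. Slicing at Δz = 2.45 mm — 7 equal slices spanning the solid's height, so layer i sits at z = i·h/7 — gives 6 non-empty perimeters. Each is a 4-segment closed polygon; G0 lifts to the layer z and rapids to the start vertex, then G1 traces the edges. The cross-section shrinks linearly with z (the slice at the apex is degenerate and omitted).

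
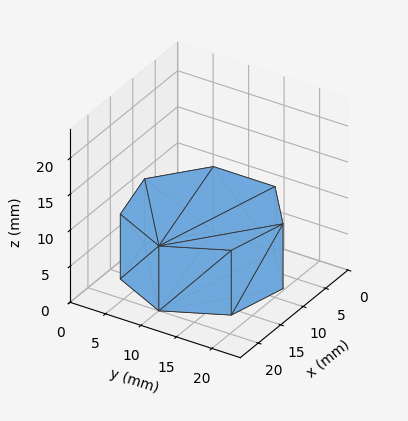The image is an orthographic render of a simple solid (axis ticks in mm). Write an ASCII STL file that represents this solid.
Reading the render: the shape is a regular 7-sided prism (a cylinder approximated with 7 flat sides), circumscribed radius ≈ 10 mm, height ≈ 9 mm (dimensions read to the nearest mm from the axis ticks). For the STL, each face is triangulated and given an outward normal.

solid part
  facet normal 0.0000 0.0000 -1.0000
    outer loop
      vertex 7.77 19.75 0.00
      vertex 16.23 17.82 0.00
      vertex 20.00 10.00 0.00
    endloop
  endfacet
  facet normal 0.0000 0.0000 -1.0000
    outer loop
      vertex 0.99 14.34 0.00
      vertex 7.77 19.75 0.00
      vertex 20.00 10.00 0.00
    endloop
  endfacet
  facet normal 0.0000 0.0000 -1.0000
    outer loop
      vertex 0.99 5.66 0.00
      vertex 0.99 14.34 0.00
      vertex 20.00 10.00 0.00
    endloop
  endfacet
  facet normal 0.0000 0.0000 -1.0000
    outer loop
      vertex 7.77 0.25 0.00
      vertex 0.99 5.66 0.00
      vertex 20.00 10.00 0.00
    endloop
  endfacet
  facet normal 0.0000 0.0000 -1.0000
    outer loop
      vertex 16.23 2.18 0.00
      vertex 7.77 0.25 0.00
      vertex 20.00 10.00 0.00
    endloop
  endfacet
  facet normal 0.0000 0.0000 1.0000
    outer loop
      vertex 20.00 10.00 9.00
      vertex 16.23 17.82 9.00
      vertex 7.77 19.75 9.00
    endloop
  endfacet
  facet normal 0.0000 0.0000 1.0000
    outer loop
      vertex 20.00 10.00 9.00
      vertex 7.77 19.75 9.00
      vertex 0.99 14.34 9.00
    endloop
  endfacet
  facet normal 0.0000 0.0000 1.0000
    outer loop
      vertex 20.00 10.00 9.00
      vertex 0.99 14.34 9.00
      vertex 0.99 5.66 9.00
    endloop
  endfacet
  facet normal 0.0000 0.0000 1.0000
    outer loop
      vertex 20.00 10.00 9.00
      vertex 0.99 5.66 9.00
      vertex 7.77 0.25 9.00
    endloop
  endfacet
  facet normal 0.0000 0.0000 1.0000
    outer loop
      vertex 20.00 10.00 9.00
      vertex 7.77 0.25 9.00
      vertex 16.23 2.18 9.00
    endloop
  endfacet
  facet normal 0.9008 0.4343 0.0000
    outer loop
      vertex 20.00 10.00 0.00
      vertex 16.23 17.82 0.00
      vertex 16.23 17.82 9.00
    endloop
  endfacet
  facet normal 0.9008 0.4343 0.0000
    outer loop
      vertex 20.00 10.00 0.00
      vertex 16.23 17.82 9.00
      vertex 20.00 10.00 9.00
    endloop
  endfacet
  facet normal 0.2224 0.9750 0.0000
    outer loop
      vertex 16.23 17.82 0.00
      vertex 7.77 19.75 0.00
      vertex 7.77 19.75 9.00
    endloop
  endfacet
  facet normal 0.2224 0.9750 0.0000
    outer loop
      vertex 16.23 17.82 0.00
      vertex 7.77 19.75 9.00
      vertex 16.23 17.82 9.00
    endloop
  endfacet
  facet normal -0.6237 0.7817 0.0000
    outer loop
      vertex 7.77 19.75 0.00
      vertex 0.99 14.34 0.00
      vertex 0.99 14.34 9.00
    endloop
  endfacet
  facet normal -0.6237 0.7817 0.0000
    outer loop
      vertex 7.77 19.75 0.00
      vertex 0.99 14.34 9.00
      vertex 7.77 19.75 9.00
    endloop
  endfacet
  facet normal -1.0000 0.0000 0.0000
    outer loop
      vertex 0.99 14.34 0.00
      vertex 0.99 5.66 0.00
      vertex 0.99 5.66 9.00
    endloop
  endfacet
  facet normal -1.0000 0.0000 0.0000
    outer loop
      vertex 0.99 14.34 0.00
      vertex 0.99 5.66 9.00
      vertex 0.99 14.34 9.00
    endloop
  endfacet
  facet normal -0.6237 -0.7817 0.0000
    outer loop
      vertex 0.99 5.66 0.00
      vertex 7.77 0.25 0.00
      vertex 7.77 0.25 9.00
    endloop
  endfacet
  facet normal -0.6237 -0.7817 0.0000
    outer loop
      vertex 0.99 5.66 0.00
      vertex 7.77 0.25 9.00
      vertex 0.99 5.66 9.00
    endloop
  endfacet
  facet normal 0.2224 -0.9750 0.0000
    outer loop
      vertex 7.77 0.25 0.00
      vertex 16.23 2.18 0.00
      vertex 16.23 2.18 9.00
    endloop
  endfacet
  facet normal 0.2224 -0.9750 0.0000
    outer loop
      vertex 7.77 0.25 0.00
      vertex 16.23 2.18 9.00
      vertex 7.77 0.25 9.00
    endloop
  endfacet
  facet normal 0.9008 -0.4343 0.0000
    outer loop
      vertex 16.23 2.18 0.00
      vertex 20.00 10.00 0.00
      vertex 20.00 10.00 9.00
    endloop
  endfacet
  facet normal 0.9008 -0.4343 0.0000
    outer loop
      vertex 16.23 2.18 0.00
      vertex 20.00 10.00 9.00
      vertex 16.23 2.18 9.00
    endloop
  endfacet
endsolid part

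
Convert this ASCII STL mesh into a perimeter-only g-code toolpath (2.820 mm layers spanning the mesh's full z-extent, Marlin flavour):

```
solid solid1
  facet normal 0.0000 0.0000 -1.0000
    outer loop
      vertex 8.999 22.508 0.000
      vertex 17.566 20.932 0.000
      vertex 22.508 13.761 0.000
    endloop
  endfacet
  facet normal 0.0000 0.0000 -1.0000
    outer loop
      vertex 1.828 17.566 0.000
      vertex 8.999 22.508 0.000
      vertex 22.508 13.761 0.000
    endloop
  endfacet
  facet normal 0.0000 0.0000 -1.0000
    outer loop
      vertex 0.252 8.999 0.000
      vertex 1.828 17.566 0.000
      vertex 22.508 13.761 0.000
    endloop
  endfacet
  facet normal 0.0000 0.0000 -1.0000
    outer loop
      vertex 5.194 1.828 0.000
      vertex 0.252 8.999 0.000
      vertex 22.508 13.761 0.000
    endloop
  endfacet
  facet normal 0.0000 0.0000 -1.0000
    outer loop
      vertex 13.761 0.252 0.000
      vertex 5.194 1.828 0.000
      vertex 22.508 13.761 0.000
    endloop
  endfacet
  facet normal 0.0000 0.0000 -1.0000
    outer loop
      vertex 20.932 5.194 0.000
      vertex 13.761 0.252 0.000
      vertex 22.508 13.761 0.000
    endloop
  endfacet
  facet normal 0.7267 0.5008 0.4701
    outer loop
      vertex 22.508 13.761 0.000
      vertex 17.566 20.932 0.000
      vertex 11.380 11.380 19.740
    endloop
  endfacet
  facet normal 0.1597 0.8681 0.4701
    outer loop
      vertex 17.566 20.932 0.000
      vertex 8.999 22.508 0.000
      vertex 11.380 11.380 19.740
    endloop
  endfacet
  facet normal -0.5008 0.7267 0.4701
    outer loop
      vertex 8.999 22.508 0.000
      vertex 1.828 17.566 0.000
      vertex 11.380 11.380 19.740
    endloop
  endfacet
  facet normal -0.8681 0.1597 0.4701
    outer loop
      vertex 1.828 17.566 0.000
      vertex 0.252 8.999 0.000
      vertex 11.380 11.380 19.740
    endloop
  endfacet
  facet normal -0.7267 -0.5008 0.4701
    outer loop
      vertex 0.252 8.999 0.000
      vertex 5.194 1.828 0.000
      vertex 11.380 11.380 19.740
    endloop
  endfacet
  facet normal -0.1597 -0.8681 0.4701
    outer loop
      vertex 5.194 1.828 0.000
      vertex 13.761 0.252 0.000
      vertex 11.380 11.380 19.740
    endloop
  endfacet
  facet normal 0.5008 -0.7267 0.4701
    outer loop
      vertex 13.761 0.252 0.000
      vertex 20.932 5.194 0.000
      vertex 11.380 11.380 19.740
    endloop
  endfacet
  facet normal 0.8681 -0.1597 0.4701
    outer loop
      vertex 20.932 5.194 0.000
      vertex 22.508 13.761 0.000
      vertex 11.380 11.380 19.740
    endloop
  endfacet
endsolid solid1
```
; perimeter-only toolpath
G21 ; units = mm
G90 ; absolute positioning
G28 ; home
; layer 1
G0 Z2.820
G0 X20.918 Y13.421
G1 X16.682 Y19.567
G1 X9.339 Y20.918
G1 X3.193 Y16.682
G1 X1.842 Y9.339
G1 X6.078 Y3.193
G1 X13.421 Y1.842
G1 X19.567 Y6.078
G1 X20.918 Y13.421
; layer 2
G0 Z5.640
G0 X19.329 Y13.081
G1 X15.799 Y18.203
G1 X9.679 Y19.329
G1 X4.557 Y15.799
G1 X3.431 Y9.679
G1 X6.961 Y4.557
G1 X13.081 Y3.431
G1 X18.203 Y6.961
G1 X19.329 Y13.081
; layer 3
G0 Z8.460
G0 X17.739 Y12.741
G1 X14.915 Y16.838
G1 X10.019 Y17.739
G1 X5.922 Y14.915
G1 X5.021 Y10.019
G1 X7.845 Y5.922
G1 X12.741 Y5.021
G1 X16.838 Y7.845
G1 X17.739 Y12.741
; layer 4
G0 Z11.280
G0 X16.149 Y12.400
G1 X14.031 Y15.474
G1 X10.360 Y16.149
G1 X7.286 Y14.031
G1 X6.611 Y10.360
G1 X8.729 Y7.286
G1 X12.400 Y6.611
G1 X15.474 Y8.729
G1 X16.149 Y12.400
; layer 5
G0 Z14.100
G0 X14.559 Y12.060
G1 X13.147 Y14.109
G1 X10.700 Y14.559
G1 X8.651 Y13.147
G1 X8.201 Y10.700
G1 X9.613 Y8.651
G1 X12.060 Y8.201
G1 X14.109 Y9.613
G1 X14.559 Y12.060
; layer 6
G0 Z16.920
G0 X12.970 Y11.720
G1 X12.264 Y12.745
G1 X11.040 Y12.970
G1 X10.015 Y12.264
G1 X9.790 Y11.040
G1 X10.496 Y10.015
G1 X11.720 Y9.790
G1 X12.745 Y10.496
G1 X12.970 Y11.720
M2 ; end

The solid is a regular 8-sided pyramid, base circumscribed radius ≈ 11.4 mm, apex at z ≈ 19.7 mm. Slicing at Δz = 2.820 mm — 7 equal slices spanning the solid's height, so layer i sits at z = i·h/7 — gives 6 non-empty perimeters. Each is a 8-segment closed polygon; G0 lifts to the layer z and rapids to the start vertex, then G1 traces the edges. The cross-section shrinks linearly with z (the slice at the apex is degenerate and omitted).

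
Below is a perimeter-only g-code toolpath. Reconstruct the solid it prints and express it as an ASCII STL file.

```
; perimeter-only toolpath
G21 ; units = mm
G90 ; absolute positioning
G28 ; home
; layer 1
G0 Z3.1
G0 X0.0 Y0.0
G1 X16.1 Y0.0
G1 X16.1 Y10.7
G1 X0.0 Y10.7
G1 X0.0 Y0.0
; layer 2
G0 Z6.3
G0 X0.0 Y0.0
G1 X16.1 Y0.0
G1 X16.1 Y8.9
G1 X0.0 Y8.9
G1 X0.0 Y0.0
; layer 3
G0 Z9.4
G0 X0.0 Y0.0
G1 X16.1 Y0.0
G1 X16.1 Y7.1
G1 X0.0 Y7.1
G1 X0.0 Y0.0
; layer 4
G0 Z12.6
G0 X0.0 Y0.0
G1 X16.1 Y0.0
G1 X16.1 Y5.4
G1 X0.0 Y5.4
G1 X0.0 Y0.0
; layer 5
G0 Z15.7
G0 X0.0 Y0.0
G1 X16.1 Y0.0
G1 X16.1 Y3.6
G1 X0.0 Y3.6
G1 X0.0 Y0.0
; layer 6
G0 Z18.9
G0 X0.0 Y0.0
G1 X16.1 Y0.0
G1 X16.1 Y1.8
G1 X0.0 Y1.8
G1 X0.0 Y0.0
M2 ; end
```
solid part
  facet normal 0.0000 0.0000 -1.0000
    outer loop
      vertex 16.1 12.5 0.0
      vertex 16.1 0.0 0.0
      vertex 0.0 0.0 0.0
    endloop
  endfacet
  facet normal 0.0000 0.0000 -1.0000
    outer loop
      vertex 0.0 12.5 0.0
      vertex 16.1 12.5 0.0
      vertex 0.0 0.0 0.0
    endloop
  endfacet
  facet normal 0.0000 -1.0000 0.0000
    outer loop
      vertex 0.0 0.0 0.0
      vertex 16.1 0.0 0.0
      vertex 16.1 0.0 22.0
    endloop
  endfacet
  facet normal 0.0000 -1.0000 0.0000
    outer loop
      vertex 0.0 0.0 0.0
      vertex 16.1 0.0 22.0
      vertex 0.0 0.0 22.0
    endloop
  endfacet
  facet normal 0.0000 0.8695 0.4940
    outer loop
      vertex 0.0 0.0 22.0
      vertex 16.1 0.0 22.0
      vertex 16.1 12.5 0.0
    endloop
  endfacet
  facet normal 0.0000 0.8695 0.4940
    outer loop
      vertex 0.0 0.0 22.0
      vertex 16.1 12.5 0.0
      vertex 0.0 12.5 0.0
    endloop
  endfacet
  facet normal -1.0000 0.0000 0.0000
    outer loop
      vertex 0.0 0.0 22.0
      vertex 0.0 12.5 0.0
      vertex 0.0 0.0 0.0
    endloop
  endfacet
  facet normal 1.0000 0.0000 0.0000
    outer loop
      vertex 16.1 0.0 0.0
      vertex 16.1 12.5 0.0
      vertex 16.1 0.0 22.0
    endloop
  endfacet
endsolid part

The G0 Z moves step by Δz≈3.1 mm. The G1 loops shrink linearly with z, so the solid tapers from its base footprint up to z≈22. Closing with a flat bottom cap and the tapered top and triangulating gives 8 facets — a wedge (ramp): 16.1 × 12.5 mm base, rising to 22 mm along the y=0 edge and sloping linearly to z=0 at y=12.5.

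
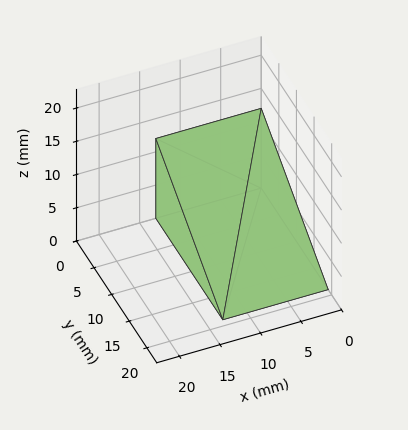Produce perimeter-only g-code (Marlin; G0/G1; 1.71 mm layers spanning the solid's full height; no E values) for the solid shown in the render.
Reading the render: the shape is a wedge (ramp): 13 × 19 mm base, rising to 12 mm along the y=0 edge and sloping linearly to z=0 at y=19 (dimensions read to the nearest mm from the axis ticks). For the g-code, the solid's height is divided into equal slices at the stated Δz and each level perimeter traced with G1 moves after a G0 lift.

; perimeter-only toolpath
G21 ; units = mm
G90 ; absolute positioning
G28 ; home
; layer 1
G0 Z1.71
G0 X0.00 Y0.00
G1 X13.00 Y0.00
G1 X13.00 Y16.29
G1 X0.00 Y16.29
G1 X0.00 Y0.00
; layer 2
G0 Z3.43
G0 X0.00 Y0.00
G1 X13.00 Y0.00
G1 X13.00 Y13.57
G1 X0.00 Y13.57
G1 X0.00 Y0.00
; layer 3
G0 Z5.14
G0 X0.00 Y0.00
G1 X13.00 Y0.00
G1 X13.00 Y10.86
G1 X0.00 Y10.86
G1 X0.00 Y0.00
; layer 4
G0 Z6.86
G0 X0.00 Y0.00
G1 X13.00 Y0.00
G1 X13.00 Y8.14
G1 X0.00 Y8.14
G1 X0.00 Y0.00
; layer 5
G0 Z8.57
G0 X0.00 Y0.00
G1 X13.00 Y0.00
G1 X13.00 Y5.43
G1 X0.00 Y5.43
G1 X0.00 Y0.00
; layer 6
G0 Z10.29
G0 X0.00 Y0.00
G1 X13.00 Y0.00
G1 X13.00 Y2.71
G1 X0.00 Y2.71
G1 X0.00 Y0.00
M2 ; end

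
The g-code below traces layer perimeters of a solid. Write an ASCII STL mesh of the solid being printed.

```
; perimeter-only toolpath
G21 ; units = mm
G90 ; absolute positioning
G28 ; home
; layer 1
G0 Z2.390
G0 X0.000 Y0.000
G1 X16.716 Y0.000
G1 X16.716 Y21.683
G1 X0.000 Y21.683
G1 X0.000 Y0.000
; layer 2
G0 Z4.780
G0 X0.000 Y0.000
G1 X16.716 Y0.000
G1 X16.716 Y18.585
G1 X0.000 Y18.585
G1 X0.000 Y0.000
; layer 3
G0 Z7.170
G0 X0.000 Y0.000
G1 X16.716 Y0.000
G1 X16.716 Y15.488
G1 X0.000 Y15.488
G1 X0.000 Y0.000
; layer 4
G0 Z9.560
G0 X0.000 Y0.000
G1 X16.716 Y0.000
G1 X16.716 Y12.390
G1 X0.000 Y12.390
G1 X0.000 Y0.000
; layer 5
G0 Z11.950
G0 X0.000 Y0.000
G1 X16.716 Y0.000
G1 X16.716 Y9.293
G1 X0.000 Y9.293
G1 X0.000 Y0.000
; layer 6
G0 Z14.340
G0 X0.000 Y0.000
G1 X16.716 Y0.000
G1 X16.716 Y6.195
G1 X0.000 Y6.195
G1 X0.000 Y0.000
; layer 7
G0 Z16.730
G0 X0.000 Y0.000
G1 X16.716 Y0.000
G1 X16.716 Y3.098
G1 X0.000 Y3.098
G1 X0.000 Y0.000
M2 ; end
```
solid part
  facet normal 0.0000 0.0000 -1.0000
    outer loop
      vertex 16.716 24.780 0.000
      vertex 16.716 0.000 0.000
      vertex 0.000 0.000 0.000
    endloop
  endfacet
  facet normal 0.0000 0.0000 -1.0000
    outer loop
      vertex 0.000 24.780 0.000
      vertex 16.716 24.780 0.000
      vertex 0.000 0.000 0.000
    endloop
  endfacet
  facet normal 0.0000 -1.0000 0.0000
    outer loop
      vertex 0.000 0.000 0.000
      vertex 16.716 0.000 0.000
      vertex 16.716 0.000 19.120
    endloop
  endfacet
  facet normal 0.0000 -1.0000 0.0000
    outer loop
      vertex 0.000 0.000 0.000
      vertex 16.716 0.000 19.120
      vertex 0.000 0.000 19.120
    endloop
  endfacet
  facet normal 0.0000 0.6109 0.7917
    outer loop
      vertex 0.000 0.000 19.120
      vertex 16.716 0.000 19.120
      vertex 16.716 24.780 0.000
    endloop
  endfacet
  facet normal 0.0000 0.6109 0.7917
    outer loop
      vertex 0.000 0.000 19.120
      vertex 16.716 24.780 0.000
      vertex 0.000 24.780 0.000
    endloop
  endfacet
  facet normal -1.0000 0.0000 0.0000
    outer loop
      vertex 0.000 0.000 19.120
      vertex 0.000 24.780 0.000
      vertex 0.000 0.000 0.000
    endloop
  endfacet
  facet normal 1.0000 0.0000 0.0000
    outer loop
      vertex 16.716 0.000 0.000
      vertex 16.716 24.780 0.000
      vertex 16.716 0.000 19.120
    endloop
  endfacet
endsolid part

The G0 Z moves step by Δz≈2.390 mm. The G1 loops shrink linearly with z, so the solid tapers from its base footprint up to z≈19.1. Closing with a flat bottom cap and the tapered top and triangulating gives 8 facets — a wedge (ramp): 16.7 × 24.8 mm base, rising to 19.1 mm along the y=0 edge and sloping linearly to z=0 at y=24.8.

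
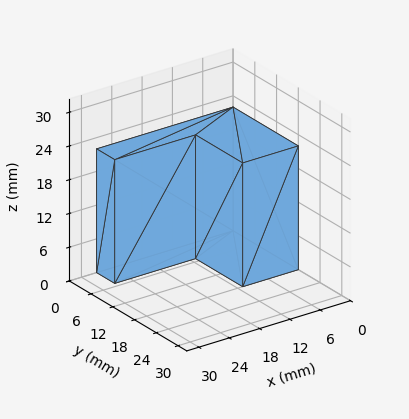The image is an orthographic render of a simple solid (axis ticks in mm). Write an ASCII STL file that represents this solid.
Reading the render: the shape is an L-shaped prism: outer 27 × 18 mm, arm thicknesses ≈ 5 mm (horizontal) and 11 mm (vertical), extruded 22 mm in z (dimensions read to the nearest mm from the axis ticks). For the STL, each face is triangulated and given an outward normal.

solid part
  facet normal 0.0000 0.0000 -1.0000
    outer loop
      vertex 27.000 5.000 0.000
      vertex 27.000 0.000 0.000
      vertex 0.000 0.000 0.000
    endloop
  endfacet
  facet normal 0.0000 0.0000 -1.0000
    outer loop
      vertex 11.000 5.000 0.000
      vertex 27.000 5.000 0.000
      vertex 0.000 0.000 0.000
    endloop
  endfacet
  facet normal 0.0000 0.0000 -1.0000
    outer loop
      vertex 11.000 18.000 0.000
      vertex 11.000 5.000 0.000
      vertex 0.000 0.000 0.000
    endloop
  endfacet
  facet normal 0.0000 0.0000 -1.0000
    outer loop
      vertex 0.000 18.000 0.000
      vertex 11.000 18.000 0.000
      vertex 0.000 0.000 0.000
    endloop
  endfacet
  facet normal 0.0000 0.0000 1.0000
    outer loop
      vertex 0.000 0.000 22.000
      vertex 27.000 0.000 22.000
      vertex 27.000 5.000 22.000
    endloop
  endfacet
  facet normal 0.0000 0.0000 1.0000
    outer loop
      vertex 0.000 0.000 22.000
      vertex 27.000 5.000 22.000
      vertex 11.000 5.000 22.000
    endloop
  endfacet
  facet normal 0.0000 0.0000 1.0000
    outer loop
      vertex 0.000 0.000 22.000
      vertex 11.000 5.000 22.000
      vertex 11.000 18.000 22.000
    endloop
  endfacet
  facet normal 0.0000 0.0000 1.0000
    outer loop
      vertex 0.000 0.000 22.000
      vertex 11.000 18.000 22.000
      vertex 0.000 18.000 22.000
    endloop
  endfacet
  facet normal 0.0000 -1.0000 0.0000
    outer loop
      vertex 0.000 0.000 0.000
      vertex 27.000 0.000 0.000
      vertex 27.000 0.000 22.000
    endloop
  endfacet
  facet normal 0.0000 -1.0000 0.0000
    outer loop
      vertex 0.000 0.000 0.000
      vertex 27.000 0.000 22.000
      vertex 0.000 0.000 22.000
    endloop
  endfacet
  facet normal 1.0000 0.0000 0.0000
    outer loop
      vertex 27.000 0.000 0.000
      vertex 27.000 5.000 0.000
      vertex 27.000 5.000 22.000
    endloop
  endfacet
  facet normal 1.0000 0.0000 0.0000
    outer loop
      vertex 27.000 0.000 0.000
      vertex 27.000 5.000 22.000
      vertex 27.000 0.000 22.000
    endloop
  endfacet
  facet normal 0.0000 1.0000 0.0000
    outer loop
      vertex 27.000 5.000 0.000
      vertex 11.000 5.000 0.000
      vertex 11.000 5.000 22.000
    endloop
  endfacet
  facet normal 0.0000 1.0000 0.0000
    outer loop
      vertex 27.000 5.000 0.000
      vertex 11.000 5.000 22.000
      vertex 27.000 5.000 22.000
    endloop
  endfacet
  facet normal 1.0000 0.0000 0.0000
    outer loop
      vertex 11.000 5.000 0.000
      vertex 11.000 18.000 0.000
      vertex 11.000 18.000 22.000
    endloop
  endfacet
  facet normal 1.0000 0.0000 0.0000
    outer loop
      vertex 11.000 5.000 0.000
      vertex 11.000 18.000 22.000
      vertex 11.000 5.000 22.000
    endloop
  endfacet
  facet normal 0.0000 1.0000 0.0000
    outer loop
      vertex 11.000 18.000 0.000
      vertex 0.000 18.000 0.000
      vertex 0.000 18.000 22.000
    endloop
  endfacet
  facet normal 0.0000 1.0000 0.0000
    outer loop
      vertex 11.000 18.000 0.000
      vertex 0.000 18.000 22.000
      vertex 11.000 18.000 22.000
    endloop
  endfacet
  facet normal -1.0000 0.0000 0.0000
    outer loop
      vertex 0.000 18.000 0.000
      vertex 0.000 0.000 0.000
      vertex 0.000 0.000 22.000
    endloop
  endfacet
  facet normal -1.0000 0.0000 0.0000
    outer loop
      vertex 0.000 18.000 0.000
      vertex 0.000 0.000 22.000
      vertex 0.000 18.000 22.000
    endloop
  endfacet
endsolid part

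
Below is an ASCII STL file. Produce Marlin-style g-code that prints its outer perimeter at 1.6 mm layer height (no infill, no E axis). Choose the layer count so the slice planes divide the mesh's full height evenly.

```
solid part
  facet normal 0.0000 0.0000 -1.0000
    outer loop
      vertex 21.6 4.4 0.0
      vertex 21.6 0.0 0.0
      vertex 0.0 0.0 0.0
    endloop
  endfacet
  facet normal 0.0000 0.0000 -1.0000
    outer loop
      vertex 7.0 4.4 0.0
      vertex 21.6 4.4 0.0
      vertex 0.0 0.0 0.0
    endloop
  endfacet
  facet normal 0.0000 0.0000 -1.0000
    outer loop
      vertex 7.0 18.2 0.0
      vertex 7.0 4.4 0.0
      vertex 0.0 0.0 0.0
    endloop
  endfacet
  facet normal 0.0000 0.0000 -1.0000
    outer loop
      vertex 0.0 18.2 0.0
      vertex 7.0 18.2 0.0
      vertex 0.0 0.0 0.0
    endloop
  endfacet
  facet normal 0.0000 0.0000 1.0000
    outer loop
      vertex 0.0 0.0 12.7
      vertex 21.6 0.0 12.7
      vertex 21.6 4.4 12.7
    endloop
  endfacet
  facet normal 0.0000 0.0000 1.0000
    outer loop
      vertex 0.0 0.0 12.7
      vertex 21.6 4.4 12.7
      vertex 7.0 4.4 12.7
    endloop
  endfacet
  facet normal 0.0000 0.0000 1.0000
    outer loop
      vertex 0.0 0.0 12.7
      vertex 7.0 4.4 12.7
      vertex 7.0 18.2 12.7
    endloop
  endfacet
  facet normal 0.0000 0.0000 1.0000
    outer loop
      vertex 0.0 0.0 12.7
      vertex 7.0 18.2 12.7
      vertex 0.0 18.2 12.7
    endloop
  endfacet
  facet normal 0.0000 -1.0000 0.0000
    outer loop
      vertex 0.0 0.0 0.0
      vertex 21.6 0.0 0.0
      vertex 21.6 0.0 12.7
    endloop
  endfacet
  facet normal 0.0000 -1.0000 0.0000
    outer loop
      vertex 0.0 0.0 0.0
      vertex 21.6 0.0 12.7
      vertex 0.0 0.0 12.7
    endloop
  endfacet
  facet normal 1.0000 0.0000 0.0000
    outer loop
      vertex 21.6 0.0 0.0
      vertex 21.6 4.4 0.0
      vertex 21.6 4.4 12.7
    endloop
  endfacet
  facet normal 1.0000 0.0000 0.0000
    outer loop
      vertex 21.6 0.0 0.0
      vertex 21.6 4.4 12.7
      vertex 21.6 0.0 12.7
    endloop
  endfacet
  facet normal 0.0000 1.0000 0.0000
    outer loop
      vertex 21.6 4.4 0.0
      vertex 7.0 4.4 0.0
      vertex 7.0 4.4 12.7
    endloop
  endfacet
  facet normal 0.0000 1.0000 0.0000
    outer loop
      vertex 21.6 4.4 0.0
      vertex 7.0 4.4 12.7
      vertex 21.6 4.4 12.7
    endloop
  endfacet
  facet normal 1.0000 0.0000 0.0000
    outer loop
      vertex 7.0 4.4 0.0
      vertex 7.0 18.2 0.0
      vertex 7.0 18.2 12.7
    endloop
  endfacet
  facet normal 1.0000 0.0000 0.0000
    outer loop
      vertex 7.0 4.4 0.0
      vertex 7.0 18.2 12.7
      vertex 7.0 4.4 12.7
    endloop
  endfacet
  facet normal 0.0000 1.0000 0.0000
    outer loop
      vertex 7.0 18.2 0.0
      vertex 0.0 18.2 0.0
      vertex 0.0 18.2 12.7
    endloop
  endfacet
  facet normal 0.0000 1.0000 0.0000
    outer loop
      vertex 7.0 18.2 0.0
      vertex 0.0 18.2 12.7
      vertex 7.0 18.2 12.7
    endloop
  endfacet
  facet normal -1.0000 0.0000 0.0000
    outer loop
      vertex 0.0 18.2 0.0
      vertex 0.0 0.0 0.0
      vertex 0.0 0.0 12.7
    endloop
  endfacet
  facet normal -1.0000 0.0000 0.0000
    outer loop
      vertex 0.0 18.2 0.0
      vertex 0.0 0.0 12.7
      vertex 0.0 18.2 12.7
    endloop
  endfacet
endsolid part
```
; perimeter-only toolpath
G21 ; units = mm
G90 ; absolute positioning
G28 ; home
; layer 1
G0 Z1.6
G0 X0.0 Y0.0
G1 X21.6 Y0.0
G1 X21.6 Y4.4
G1 X7.0 Y4.4
G1 X7.0 Y18.2
G1 X0.0 Y18.2
G1 X0.0 Y0.0
; layer 2
G0 Z3.2
G0 X0.0 Y0.0
G1 X21.6 Y0.0
G1 X21.6 Y4.4
G1 X7.0 Y4.4
G1 X7.0 Y18.2
G1 X0.0 Y18.2
G1 X0.0 Y0.0
; layer 3
G0 Z4.8
G0 X0.0 Y0.0
G1 X21.6 Y0.0
G1 X21.6 Y4.4
G1 X7.0 Y4.4
G1 X7.0 Y18.2
G1 X0.0 Y18.2
G1 X0.0 Y0.0
; layer 4
G0 Z6.3
G0 X0.0 Y0.0
G1 X21.6 Y0.0
G1 X21.6 Y4.4
G1 X7.0 Y4.4
G1 X7.0 Y18.2
G1 X0.0 Y18.2
G1 X0.0 Y0.0
; layer 5
G0 Z7.9
G0 X0.0 Y0.0
G1 X21.6 Y0.0
G1 X21.6 Y4.4
G1 X7.0 Y4.4
G1 X7.0 Y18.2
G1 X0.0 Y18.2
G1 X0.0 Y0.0
; layer 6
G0 Z9.5
G0 X0.0 Y0.0
G1 X21.6 Y0.0
G1 X21.6 Y4.4
G1 X7.0 Y4.4
G1 X7.0 Y18.2
G1 X0.0 Y18.2
G1 X0.0 Y0.0
; layer 7
G0 Z11.1
G0 X0.0 Y0.0
G1 X21.6 Y0.0
G1 X21.6 Y4.4
G1 X7.0 Y4.4
G1 X7.0 Y18.2
G1 X0.0 Y18.2
G1 X0.0 Y0.0
; layer 8
G0 Z12.7
G0 X0.0 Y0.0
G1 X21.6 Y0.0
G1 X21.6 Y4.4
G1 X7.0 Y4.4
G1 X7.0 Y18.2
G1 X0.0 Y18.2
G1 X0.0 Y0.0
M2 ; end

The solid is an L-shaped prism: outer 21.6 × 18.2 mm, arm thicknesses ≈ 4.4 mm (horizontal) and 7 mm (vertical), extruded 12.7 mm in z. Slicing at Δz = 1.6 mm — 8 equal slices spanning the solid's height, so layer i sits at z = i·h/8 — gives 8 non-empty perimeters. Each is a 6-segment closed polygon; G0 lifts to the layer z and rapids to the start vertex, then G1 traces the edges.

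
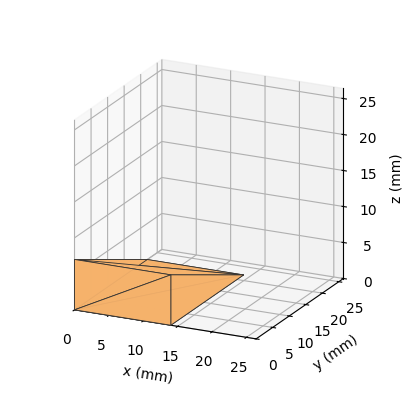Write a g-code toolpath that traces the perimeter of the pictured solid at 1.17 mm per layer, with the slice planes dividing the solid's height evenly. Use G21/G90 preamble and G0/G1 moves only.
Reading the render: the shape is a wedge (ramp): 14 × 22 mm base, rising to 7 mm along the y=0 edge and sloping linearly to z=0 at y=22 (dimensions read to the nearest mm from the axis ticks). For the g-code, the solid's height is divided into equal slices at the stated Δz and each level perimeter traced with G1 moves after a G0 lift.

; perimeter-only toolpath
G21 ; units = mm
G90 ; absolute positioning
G28 ; home
; layer 1
G0 Z1.17
G0 X0.00 Y0.00
G1 X14.00 Y0.00
G1 X14.00 Y18.33
G1 X0.00 Y18.33
G1 X0.00 Y0.00
; layer 2
G0 Z2.33
G0 X0.00 Y0.00
G1 X14.00 Y0.00
G1 X14.00 Y14.67
G1 X0.00 Y14.67
G1 X0.00 Y0.00
; layer 3
G0 Z3.50
G0 X0.00 Y0.00
G1 X14.00 Y0.00
G1 X14.00 Y11.00
G1 X0.00 Y11.00
G1 X0.00 Y0.00
; layer 4
G0 Z4.67
G0 X0.00 Y0.00
G1 X14.00 Y0.00
G1 X14.00 Y7.33
G1 X0.00 Y7.33
G1 X0.00 Y0.00
; layer 5
G0 Z5.83
G0 X0.00 Y0.00
G1 X14.00 Y0.00
G1 X14.00 Y3.67
G1 X0.00 Y3.67
G1 X0.00 Y0.00
M2 ; end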